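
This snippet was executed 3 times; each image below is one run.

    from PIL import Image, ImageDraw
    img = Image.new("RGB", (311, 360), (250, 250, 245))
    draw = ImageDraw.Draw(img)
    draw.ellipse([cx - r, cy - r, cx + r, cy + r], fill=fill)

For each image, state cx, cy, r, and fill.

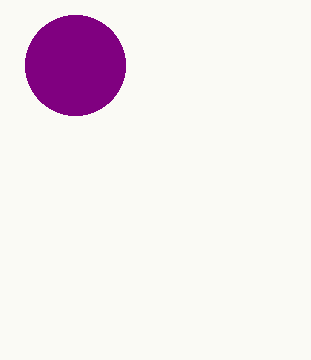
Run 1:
cx = 75; cy = 65; r = 50; fill = 'purple'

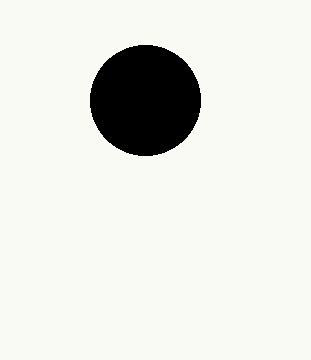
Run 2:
cx = 145, cy = 100, r = 55, fill = 'black'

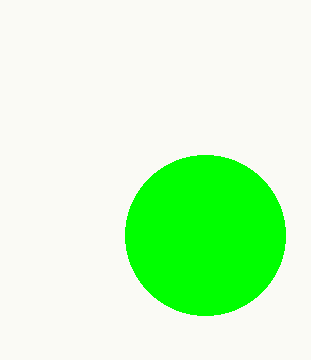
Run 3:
cx = 205, cy = 235, r = 80, fill = 'lime'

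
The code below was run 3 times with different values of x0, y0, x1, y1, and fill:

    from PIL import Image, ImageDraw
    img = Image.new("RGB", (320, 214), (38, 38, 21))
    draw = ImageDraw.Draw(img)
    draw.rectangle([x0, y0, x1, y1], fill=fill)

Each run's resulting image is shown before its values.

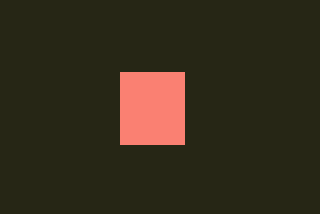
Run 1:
x0 = 120, y0 = 72, x1 = 184, y1 = 144, fill = 'salmon'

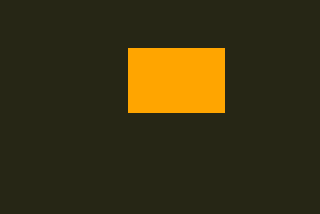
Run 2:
x0 = 128; y0 = 48; x1 = 224; y1 = 112; fill = 'orange'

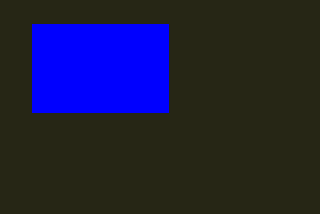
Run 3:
x0 = 32; y0 = 24; x1 = 168; y1 = 112; fill = 'blue'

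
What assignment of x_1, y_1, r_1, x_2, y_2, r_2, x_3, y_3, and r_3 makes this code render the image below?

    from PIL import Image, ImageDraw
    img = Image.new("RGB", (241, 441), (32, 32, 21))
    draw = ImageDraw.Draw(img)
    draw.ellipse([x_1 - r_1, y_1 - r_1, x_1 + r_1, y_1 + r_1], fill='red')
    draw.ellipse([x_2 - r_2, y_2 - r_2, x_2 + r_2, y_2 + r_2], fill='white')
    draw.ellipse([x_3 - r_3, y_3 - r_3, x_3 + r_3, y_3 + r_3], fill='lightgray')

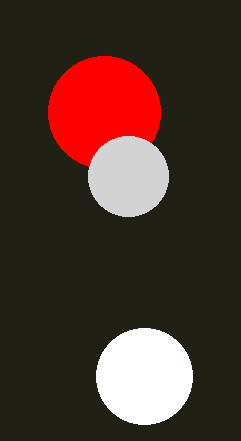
x_1 = 104
y_1 = 112
r_1 = 56
x_2 = 144
y_2 = 376
r_2 = 48
x_3 = 128
y_3 = 176
r_3 = 40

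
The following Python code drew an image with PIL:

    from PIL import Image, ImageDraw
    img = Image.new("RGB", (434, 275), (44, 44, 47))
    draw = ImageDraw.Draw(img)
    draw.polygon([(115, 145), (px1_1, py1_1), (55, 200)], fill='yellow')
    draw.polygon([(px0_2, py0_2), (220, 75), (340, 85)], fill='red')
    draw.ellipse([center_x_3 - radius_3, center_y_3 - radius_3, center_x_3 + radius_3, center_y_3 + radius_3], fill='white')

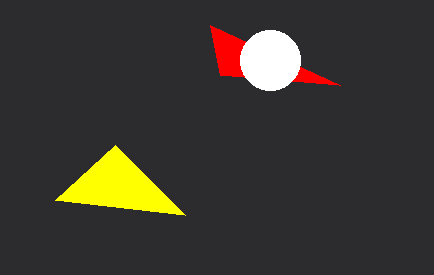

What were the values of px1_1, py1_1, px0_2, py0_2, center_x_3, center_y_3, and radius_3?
px1_1 = 185, py1_1 = 215, px0_2 = 210, py0_2 = 25, center_x_3 = 270, center_y_3 = 60, radius_3 = 30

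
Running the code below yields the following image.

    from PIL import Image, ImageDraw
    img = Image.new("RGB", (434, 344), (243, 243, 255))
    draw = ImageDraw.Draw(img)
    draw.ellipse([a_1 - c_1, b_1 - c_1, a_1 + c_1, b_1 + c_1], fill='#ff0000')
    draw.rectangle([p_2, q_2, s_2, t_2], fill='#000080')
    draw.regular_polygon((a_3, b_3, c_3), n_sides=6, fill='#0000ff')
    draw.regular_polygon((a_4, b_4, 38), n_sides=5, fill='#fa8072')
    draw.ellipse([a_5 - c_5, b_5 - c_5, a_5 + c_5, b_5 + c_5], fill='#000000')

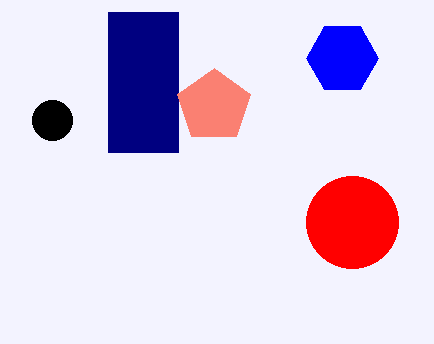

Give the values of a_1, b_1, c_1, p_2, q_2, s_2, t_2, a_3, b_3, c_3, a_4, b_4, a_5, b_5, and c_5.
a_1 = 352; b_1 = 222; c_1 = 46; p_2 = 108; q_2 = 12; s_2 = 178; t_2 = 152; a_3 = 342; b_3 = 58; c_3 = 36; a_4 = 214; b_4 = 106; a_5 = 52; b_5 = 120; c_5 = 20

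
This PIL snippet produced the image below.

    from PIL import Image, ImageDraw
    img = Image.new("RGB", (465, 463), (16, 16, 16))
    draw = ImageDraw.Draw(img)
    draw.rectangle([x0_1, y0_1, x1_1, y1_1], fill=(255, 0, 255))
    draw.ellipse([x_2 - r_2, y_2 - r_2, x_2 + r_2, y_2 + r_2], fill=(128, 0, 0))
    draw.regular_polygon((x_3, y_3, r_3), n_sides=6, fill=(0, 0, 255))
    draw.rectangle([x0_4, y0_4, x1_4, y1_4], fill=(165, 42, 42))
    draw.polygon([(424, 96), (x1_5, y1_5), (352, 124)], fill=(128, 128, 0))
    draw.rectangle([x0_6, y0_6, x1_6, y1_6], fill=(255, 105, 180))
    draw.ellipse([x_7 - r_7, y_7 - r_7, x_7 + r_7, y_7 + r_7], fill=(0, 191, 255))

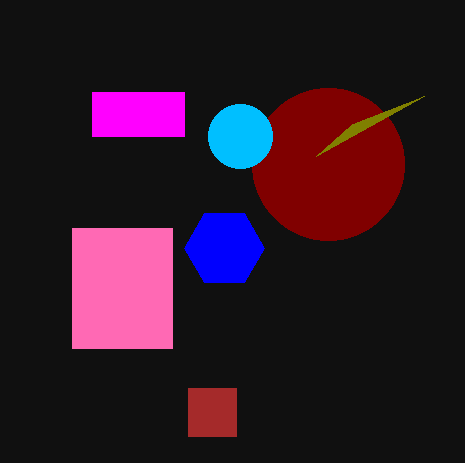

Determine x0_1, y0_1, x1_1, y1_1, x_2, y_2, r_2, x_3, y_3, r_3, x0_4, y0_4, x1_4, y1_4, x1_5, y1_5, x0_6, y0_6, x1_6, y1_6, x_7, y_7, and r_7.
x0_1 = 92
y0_1 = 92
x1_1 = 184
y1_1 = 136
x_2 = 328
y_2 = 164
r_2 = 76
x_3 = 224
y_3 = 248
r_3 = 40
x0_4 = 188
y0_4 = 388
x1_4 = 236
y1_4 = 436
x1_5 = 316
y1_5 = 156
x0_6 = 72
y0_6 = 228
x1_6 = 172
y1_6 = 348
x_7 = 240
y_7 = 136
r_7 = 32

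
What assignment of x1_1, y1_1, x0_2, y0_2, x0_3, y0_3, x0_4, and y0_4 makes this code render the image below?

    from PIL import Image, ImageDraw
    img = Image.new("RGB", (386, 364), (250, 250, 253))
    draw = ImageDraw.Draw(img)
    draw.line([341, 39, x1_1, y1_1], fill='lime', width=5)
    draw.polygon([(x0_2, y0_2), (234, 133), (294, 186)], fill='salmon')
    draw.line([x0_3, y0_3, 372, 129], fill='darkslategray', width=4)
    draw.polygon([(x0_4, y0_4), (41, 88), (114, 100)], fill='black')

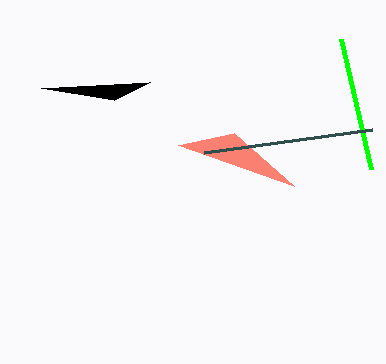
x1_1 = 371
y1_1 = 169
x0_2 = 178
y0_2 = 145
x0_3 = 204
y0_3 = 152
x0_4 = 150
y0_4 = 82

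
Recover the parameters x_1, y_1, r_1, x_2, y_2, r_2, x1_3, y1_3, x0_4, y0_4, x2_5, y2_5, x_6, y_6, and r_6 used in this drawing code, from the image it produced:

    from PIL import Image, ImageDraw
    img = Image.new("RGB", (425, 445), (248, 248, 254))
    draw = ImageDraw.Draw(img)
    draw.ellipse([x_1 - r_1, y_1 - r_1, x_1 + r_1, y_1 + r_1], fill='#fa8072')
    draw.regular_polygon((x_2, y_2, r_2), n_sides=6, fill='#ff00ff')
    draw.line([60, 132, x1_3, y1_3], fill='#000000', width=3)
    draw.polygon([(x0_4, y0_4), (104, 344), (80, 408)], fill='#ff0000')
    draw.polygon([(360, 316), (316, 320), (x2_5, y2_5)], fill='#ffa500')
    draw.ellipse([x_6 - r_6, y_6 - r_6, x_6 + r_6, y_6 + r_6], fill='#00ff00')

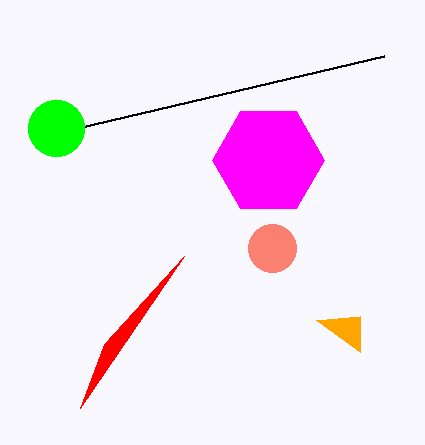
x_1 = 272; y_1 = 248; r_1 = 24; x_2 = 268; y_2 = 160; r_2 = 56; x1_3 = 384; y1_3 = 56; x0_4 = 184; y0_4 = 256; x2_5 = 360; y2_5 = 352; x_6 = 56; y_6 = 128; r_6 = 28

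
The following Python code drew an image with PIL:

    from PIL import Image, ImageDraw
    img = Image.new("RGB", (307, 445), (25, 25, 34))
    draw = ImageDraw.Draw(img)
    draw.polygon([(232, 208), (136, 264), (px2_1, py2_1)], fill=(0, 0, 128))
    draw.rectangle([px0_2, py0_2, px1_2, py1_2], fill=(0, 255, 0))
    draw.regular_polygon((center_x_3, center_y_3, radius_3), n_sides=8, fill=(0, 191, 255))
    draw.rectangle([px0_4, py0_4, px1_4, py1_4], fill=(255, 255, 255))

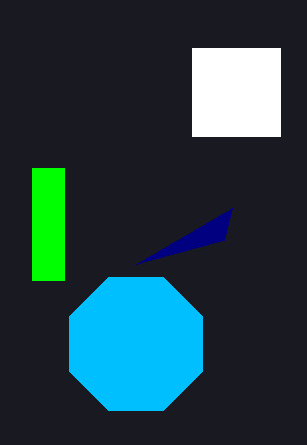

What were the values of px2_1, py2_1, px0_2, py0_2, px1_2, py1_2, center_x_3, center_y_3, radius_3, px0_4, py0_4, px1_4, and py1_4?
px2_1 = 224, py2_1 = 240, px0_2 = 32, py0_2 = 168, px1_2 = 64, py1_2 = 280, center_x_3 = 136, center_y_3 = 344, radius_3 = 72, px0_4 = 192, py0_4 = 48, px1_4 = 280, py1_4 = 136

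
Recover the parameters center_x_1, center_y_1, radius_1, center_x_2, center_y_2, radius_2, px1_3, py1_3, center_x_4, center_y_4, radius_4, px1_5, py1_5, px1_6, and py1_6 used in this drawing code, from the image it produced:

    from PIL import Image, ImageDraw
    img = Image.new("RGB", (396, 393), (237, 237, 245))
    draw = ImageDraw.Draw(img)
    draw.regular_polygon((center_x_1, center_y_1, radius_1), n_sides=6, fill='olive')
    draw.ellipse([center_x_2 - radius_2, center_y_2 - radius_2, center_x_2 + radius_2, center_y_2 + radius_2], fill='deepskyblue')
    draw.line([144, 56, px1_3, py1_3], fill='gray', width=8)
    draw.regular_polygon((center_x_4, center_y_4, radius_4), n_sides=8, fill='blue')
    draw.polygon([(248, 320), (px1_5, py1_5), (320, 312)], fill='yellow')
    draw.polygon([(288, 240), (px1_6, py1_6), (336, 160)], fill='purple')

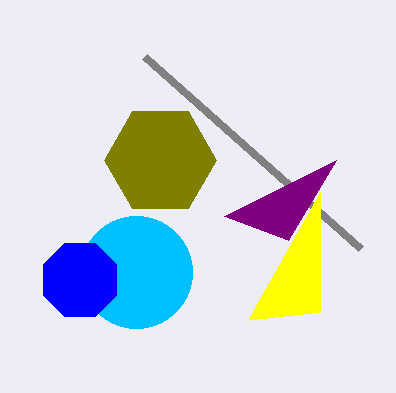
center_x_1 = 160
center_y_1 = 160
radius_1 = 56
center_x_2 = 136
center_y_2 = 272
radius_2 = 56
px1_3 = 360
py1_3 = 248
center_x_4 = 80
center_y_4 = 280
radius_4 = 40
px1_5 = 320
py1_5 = 192
px1_6 = 224
py1_6 = 216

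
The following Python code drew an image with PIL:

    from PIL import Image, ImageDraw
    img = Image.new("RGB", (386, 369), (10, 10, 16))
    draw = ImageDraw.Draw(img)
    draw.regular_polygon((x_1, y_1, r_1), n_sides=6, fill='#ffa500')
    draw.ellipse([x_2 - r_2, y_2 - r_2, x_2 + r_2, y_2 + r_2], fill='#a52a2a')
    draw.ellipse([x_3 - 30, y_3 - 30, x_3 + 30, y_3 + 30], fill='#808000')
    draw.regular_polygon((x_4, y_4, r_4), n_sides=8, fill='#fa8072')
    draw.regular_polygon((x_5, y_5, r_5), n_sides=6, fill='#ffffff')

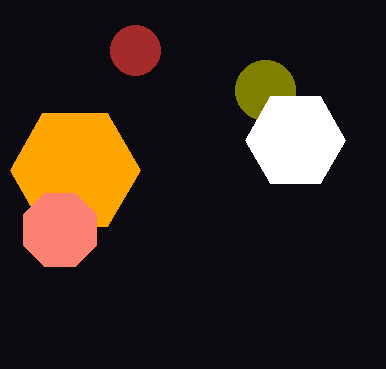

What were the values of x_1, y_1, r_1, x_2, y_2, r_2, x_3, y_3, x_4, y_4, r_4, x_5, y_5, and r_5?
x_1 = 75
y_1 = 170
r_1 = 65
x_2 = 135
y_2 = 50
r_2 = 25
x_3 = 265
y_3 = 90
x_4 = 60
y_4 = 230
r_4 = 40
x_5 = 295
y_5 = 140
r_5 = 50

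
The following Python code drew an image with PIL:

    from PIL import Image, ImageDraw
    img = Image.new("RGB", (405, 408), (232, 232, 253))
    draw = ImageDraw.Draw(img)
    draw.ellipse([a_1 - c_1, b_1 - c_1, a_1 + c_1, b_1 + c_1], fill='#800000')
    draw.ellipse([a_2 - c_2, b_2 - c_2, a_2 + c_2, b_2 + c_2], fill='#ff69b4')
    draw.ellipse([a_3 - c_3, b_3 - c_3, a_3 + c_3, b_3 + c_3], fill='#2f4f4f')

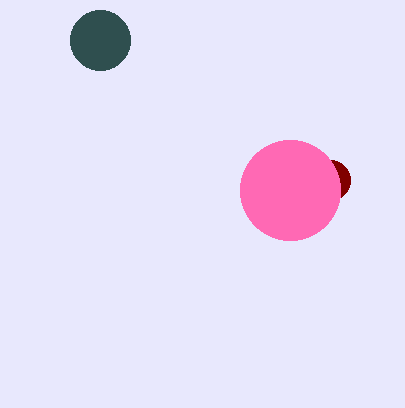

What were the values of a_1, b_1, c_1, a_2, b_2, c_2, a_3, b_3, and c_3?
a_1 = 330; b_1 = 180; c_1 = 20; a_2 = 290; b_2 = 190; c_2 = 50; a_3 = 100; b_3 = 40; c_3 = 30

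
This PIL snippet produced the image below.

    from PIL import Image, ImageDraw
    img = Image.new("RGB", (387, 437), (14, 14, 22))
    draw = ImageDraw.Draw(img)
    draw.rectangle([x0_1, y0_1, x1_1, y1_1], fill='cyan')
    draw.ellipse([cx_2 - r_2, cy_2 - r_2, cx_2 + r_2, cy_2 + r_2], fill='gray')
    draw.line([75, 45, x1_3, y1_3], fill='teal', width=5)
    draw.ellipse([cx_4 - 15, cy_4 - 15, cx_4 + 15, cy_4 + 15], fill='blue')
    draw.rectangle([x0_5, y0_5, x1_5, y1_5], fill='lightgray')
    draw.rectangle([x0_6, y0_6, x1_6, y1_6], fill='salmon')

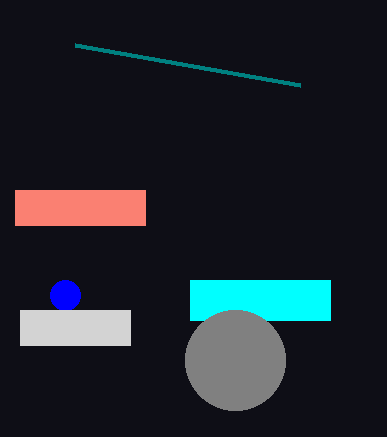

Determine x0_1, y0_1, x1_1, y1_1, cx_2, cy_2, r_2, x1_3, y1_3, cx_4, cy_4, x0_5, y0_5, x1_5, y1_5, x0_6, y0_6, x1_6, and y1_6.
x0_1 = 190
y0_1 = 280
x1_1 = 330
y1_1 = 320
cx_2 = 235
cy_2 = 360
r_2 = 50
x1_3 = 300
y1_3 = 85
cx_4 = 65
cy_4 = 295
x0_5 = 20
y0_5 = 310
x1_5 = 130
y1_5 = 345
x0_6 = 15
y0_6 = 190
x1_6 = 145
y1_6 = 225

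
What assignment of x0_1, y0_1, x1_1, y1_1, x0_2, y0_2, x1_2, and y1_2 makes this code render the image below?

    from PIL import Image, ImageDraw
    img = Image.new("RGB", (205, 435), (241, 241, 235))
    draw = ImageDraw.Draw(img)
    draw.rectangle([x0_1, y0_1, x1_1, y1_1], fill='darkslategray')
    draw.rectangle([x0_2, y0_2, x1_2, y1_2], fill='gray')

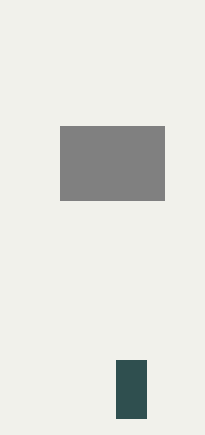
x0_1 = 116; y0_1 = 360; x1_1 = 146; y1_1 = 418; x0_2 = 60; y0_2 = 126; x1_2 = 164; y1_2 = 200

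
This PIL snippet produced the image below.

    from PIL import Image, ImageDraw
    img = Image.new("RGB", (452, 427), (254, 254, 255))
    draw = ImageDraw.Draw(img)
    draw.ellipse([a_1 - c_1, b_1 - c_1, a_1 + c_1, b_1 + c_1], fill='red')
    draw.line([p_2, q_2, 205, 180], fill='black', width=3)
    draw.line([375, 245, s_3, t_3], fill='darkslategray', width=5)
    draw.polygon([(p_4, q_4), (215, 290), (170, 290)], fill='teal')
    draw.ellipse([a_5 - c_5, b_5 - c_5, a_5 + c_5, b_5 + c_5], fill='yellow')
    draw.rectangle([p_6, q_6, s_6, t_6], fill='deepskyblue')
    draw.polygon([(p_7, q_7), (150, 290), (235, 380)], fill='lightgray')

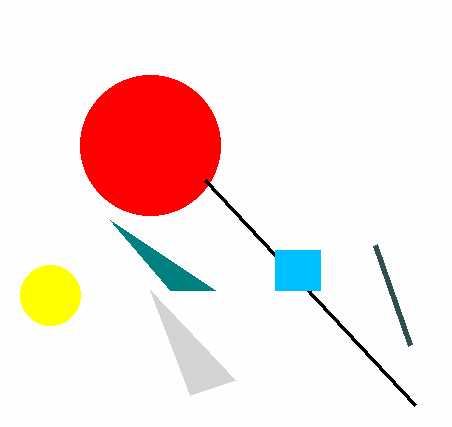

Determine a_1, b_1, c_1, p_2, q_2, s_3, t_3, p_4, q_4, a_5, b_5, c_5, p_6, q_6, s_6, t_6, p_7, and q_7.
a_1 = 150; b_1 = 145; c_1 = 70; p_2 = 415; q_2 = 405; s_3 = 410; t_3 = 345; p_4 = 110; q_4 = 220; a_5 = 50; b_5 = 295; c_5 = 30; p_6 = 275; q_6 = 250; s_6 = 320; t_6 = 290; p_7 = 190; q_7 = 395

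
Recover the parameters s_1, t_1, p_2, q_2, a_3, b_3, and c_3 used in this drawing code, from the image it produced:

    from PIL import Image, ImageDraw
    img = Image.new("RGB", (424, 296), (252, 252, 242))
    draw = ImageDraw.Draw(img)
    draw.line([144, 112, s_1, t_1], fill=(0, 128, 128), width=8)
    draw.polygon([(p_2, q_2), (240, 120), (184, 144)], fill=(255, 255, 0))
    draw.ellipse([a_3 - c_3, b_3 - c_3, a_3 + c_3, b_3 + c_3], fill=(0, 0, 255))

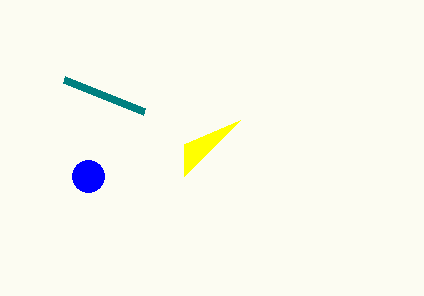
s_1 = 64; t_1 = 80; p_2 = 184; q_2 = 176; a_3 = 88; b_3 = 176; c_3 = 16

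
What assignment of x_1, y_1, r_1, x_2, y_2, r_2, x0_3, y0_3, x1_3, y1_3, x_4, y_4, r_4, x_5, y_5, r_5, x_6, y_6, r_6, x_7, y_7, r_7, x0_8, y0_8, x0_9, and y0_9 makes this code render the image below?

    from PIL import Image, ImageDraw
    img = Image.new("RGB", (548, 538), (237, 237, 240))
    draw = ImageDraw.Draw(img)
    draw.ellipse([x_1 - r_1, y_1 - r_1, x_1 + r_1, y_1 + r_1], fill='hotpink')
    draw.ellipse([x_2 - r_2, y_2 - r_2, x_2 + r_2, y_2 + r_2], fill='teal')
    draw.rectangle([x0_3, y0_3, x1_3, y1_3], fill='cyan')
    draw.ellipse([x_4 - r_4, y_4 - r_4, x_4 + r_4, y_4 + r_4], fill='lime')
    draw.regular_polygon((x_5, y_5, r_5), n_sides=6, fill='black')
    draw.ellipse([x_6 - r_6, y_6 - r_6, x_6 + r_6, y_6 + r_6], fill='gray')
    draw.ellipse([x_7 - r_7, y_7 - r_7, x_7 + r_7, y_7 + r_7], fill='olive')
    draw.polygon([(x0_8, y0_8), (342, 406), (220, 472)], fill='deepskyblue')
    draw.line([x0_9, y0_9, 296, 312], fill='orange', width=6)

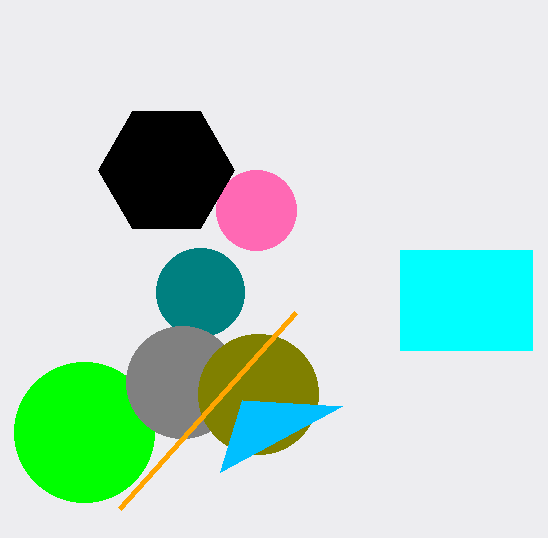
x_1 = 256
y_1 = 210
r_1 = 40
x_2 = 200
y_2 = 292
r_2 = 44
x0_3 = 400
y0_3 = 250
x1_3 = 532
y1_3 = 350
x_4 = 84
y_4 = 432
r_4 = 70
x_5 = 166
y_5 = 170
r_5 = 68
x_6 = 182
y_6 = 382
r_6 = 56
x_7 = 258
y_7 = 394
r_7 = 60
x0_8 = 242
y0_8 = 400
x0_9 = 120
y0_9 = 508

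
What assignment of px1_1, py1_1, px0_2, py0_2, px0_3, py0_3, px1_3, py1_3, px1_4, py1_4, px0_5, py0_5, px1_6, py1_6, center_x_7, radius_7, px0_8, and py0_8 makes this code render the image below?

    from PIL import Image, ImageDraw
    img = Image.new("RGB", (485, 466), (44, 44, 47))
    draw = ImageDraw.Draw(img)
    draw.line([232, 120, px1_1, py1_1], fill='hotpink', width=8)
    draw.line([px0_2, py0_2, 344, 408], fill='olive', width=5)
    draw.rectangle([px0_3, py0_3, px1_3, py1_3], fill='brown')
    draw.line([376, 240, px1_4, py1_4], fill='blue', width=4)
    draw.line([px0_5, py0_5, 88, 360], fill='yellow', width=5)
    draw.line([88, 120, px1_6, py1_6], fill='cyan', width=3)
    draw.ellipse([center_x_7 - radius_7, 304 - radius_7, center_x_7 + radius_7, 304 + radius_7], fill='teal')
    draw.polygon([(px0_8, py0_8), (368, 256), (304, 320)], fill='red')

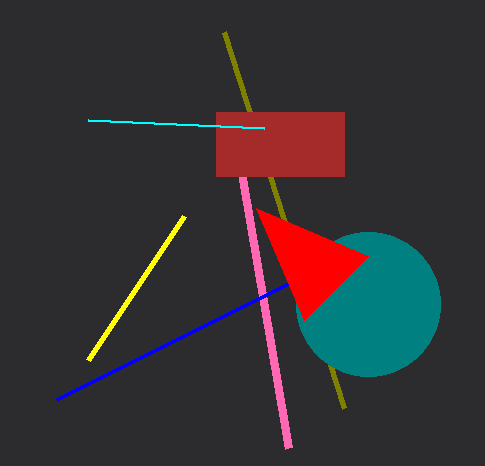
px1_1 = 288, py1_1 = 448, px0_2 = 224, py0_2 = 32, px0_3 = 216, py0_3 = 112, px1_3 = 344, py1_3 = 176, px1_4 = 56, py1_4 = 400, px0_5 = 184, py0_5 = 216, px1_6 = 264, py1_6 = 128, center_x_7 = 368, radius_7 = 72, px0_8 = 256, py0_8 = 208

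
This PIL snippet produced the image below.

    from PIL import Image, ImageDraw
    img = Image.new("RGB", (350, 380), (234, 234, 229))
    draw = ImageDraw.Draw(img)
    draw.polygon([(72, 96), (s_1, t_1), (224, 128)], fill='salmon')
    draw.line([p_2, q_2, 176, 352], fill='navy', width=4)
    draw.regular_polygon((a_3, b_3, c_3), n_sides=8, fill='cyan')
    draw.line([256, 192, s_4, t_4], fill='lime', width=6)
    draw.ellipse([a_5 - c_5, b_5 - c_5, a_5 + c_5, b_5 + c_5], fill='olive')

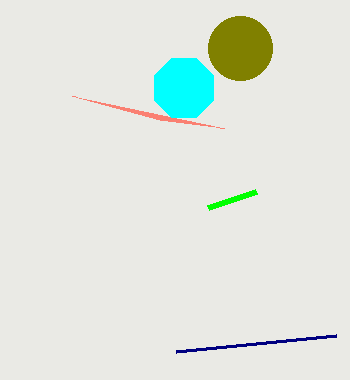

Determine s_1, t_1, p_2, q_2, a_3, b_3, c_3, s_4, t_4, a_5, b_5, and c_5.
s_1 = 160; t_1 = 120; p_2 = 336; q_2 = 336; a_3 = 184; b_3 = 88; c_3 = 32; s_4 = 208; t_4 = 208; a_5 = 240; b_5 = 48; c_5 = 32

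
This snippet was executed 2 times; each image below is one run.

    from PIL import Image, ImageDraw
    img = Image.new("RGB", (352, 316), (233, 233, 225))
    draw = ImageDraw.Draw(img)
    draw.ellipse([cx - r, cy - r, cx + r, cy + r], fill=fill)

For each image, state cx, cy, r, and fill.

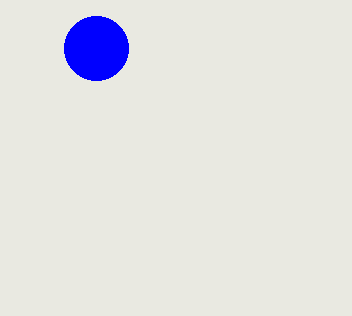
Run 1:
cx = 96
cy = 48
r = 32
fill = 'blue'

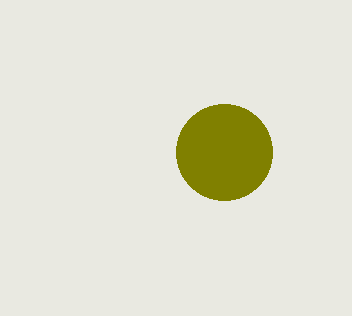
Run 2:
cx = 224, cy = 152, r = 48, fill = 'olive'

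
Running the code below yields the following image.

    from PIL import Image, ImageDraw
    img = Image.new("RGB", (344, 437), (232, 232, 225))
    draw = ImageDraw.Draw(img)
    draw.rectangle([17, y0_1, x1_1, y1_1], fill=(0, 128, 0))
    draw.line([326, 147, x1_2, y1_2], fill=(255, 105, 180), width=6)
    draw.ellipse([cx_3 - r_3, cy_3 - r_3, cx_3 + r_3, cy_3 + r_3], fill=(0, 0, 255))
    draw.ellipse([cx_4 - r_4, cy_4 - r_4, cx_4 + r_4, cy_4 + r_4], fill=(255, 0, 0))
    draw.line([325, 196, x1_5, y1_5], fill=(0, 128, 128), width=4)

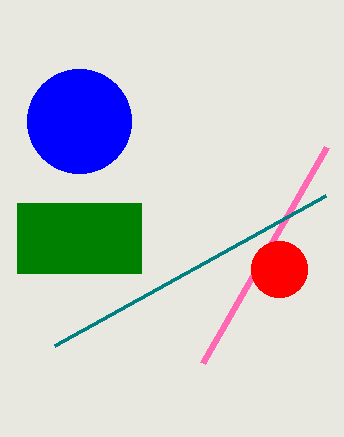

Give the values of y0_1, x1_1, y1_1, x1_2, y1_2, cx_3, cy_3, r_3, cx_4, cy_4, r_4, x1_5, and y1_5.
y0_1 = 203, x1_1 = 141, y1_1 = 273, x1_2 = 202, y1_2 = 363, cx_3 = 79, cy_3 = 121, r_3 = 52, cx_4 = 279, cy_4 = 269, r_4 = 28, x1_5 = 54, y1_5 = 346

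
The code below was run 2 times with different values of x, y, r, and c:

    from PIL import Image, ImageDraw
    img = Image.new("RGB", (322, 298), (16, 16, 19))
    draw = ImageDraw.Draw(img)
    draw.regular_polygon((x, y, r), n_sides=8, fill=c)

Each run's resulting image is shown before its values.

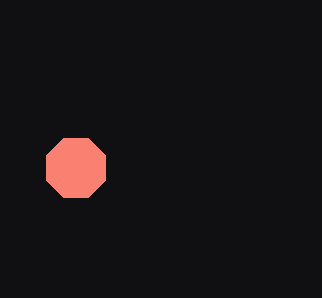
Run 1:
x = 76
y = 168
r = 32
c = 'salmon'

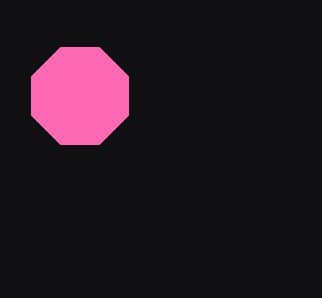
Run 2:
x = 80; y = 96; r = 52; c = 'hotpink'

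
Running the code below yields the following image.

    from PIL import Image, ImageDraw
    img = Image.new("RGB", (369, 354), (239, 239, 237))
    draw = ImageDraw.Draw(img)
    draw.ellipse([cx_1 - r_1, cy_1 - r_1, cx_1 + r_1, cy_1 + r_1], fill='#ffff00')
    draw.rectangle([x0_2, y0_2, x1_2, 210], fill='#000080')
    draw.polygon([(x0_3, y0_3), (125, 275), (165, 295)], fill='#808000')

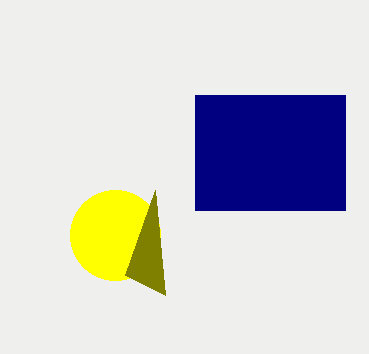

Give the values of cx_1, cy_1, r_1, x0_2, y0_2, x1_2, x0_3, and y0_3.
cx_1 = 115, cy_1 = 235, r_1 = 45, x0_2 = 195, y0_2 = 95, x1_2 = 345, x0_3 = 155, y0_3 = 190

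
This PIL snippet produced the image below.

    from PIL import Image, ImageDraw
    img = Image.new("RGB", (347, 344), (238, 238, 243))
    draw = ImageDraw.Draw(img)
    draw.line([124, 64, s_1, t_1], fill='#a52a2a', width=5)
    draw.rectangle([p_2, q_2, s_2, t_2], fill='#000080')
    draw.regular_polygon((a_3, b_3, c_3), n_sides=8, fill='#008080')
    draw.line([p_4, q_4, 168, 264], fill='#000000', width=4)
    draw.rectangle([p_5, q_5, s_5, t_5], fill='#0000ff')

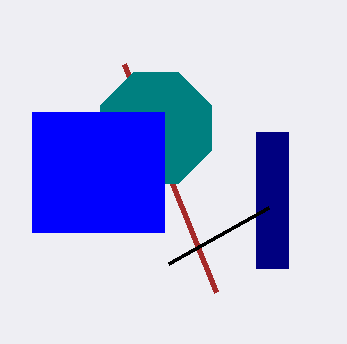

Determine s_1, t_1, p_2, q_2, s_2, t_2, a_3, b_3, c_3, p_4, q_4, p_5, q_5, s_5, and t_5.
s_1 = 216
t_1 = 292
p_2 = 256
q_2 = 132
s_2 = 288
t_2 = 268
a_3 = 156
b_3 = 128
c_3 = 60
p_4 = 268
q_4 = 208
p_5 = 32
q_5 = 112
s_5 = 164
t_5 = 232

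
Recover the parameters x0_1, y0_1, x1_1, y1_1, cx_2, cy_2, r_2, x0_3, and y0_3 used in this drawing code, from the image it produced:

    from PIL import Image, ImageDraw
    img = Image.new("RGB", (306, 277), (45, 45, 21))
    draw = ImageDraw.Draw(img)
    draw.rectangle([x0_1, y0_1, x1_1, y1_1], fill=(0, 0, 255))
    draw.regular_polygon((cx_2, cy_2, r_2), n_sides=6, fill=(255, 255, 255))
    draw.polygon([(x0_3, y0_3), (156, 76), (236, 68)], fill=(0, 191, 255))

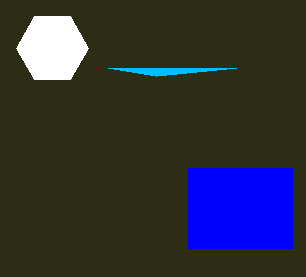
x0_1 = 188; y0_1 = 168; x1_1 = 292; y1_1 = 248; cx_2 = 52; cy_2 = 48; r_2 = 36; x0_3 = 108; y0_3 = 68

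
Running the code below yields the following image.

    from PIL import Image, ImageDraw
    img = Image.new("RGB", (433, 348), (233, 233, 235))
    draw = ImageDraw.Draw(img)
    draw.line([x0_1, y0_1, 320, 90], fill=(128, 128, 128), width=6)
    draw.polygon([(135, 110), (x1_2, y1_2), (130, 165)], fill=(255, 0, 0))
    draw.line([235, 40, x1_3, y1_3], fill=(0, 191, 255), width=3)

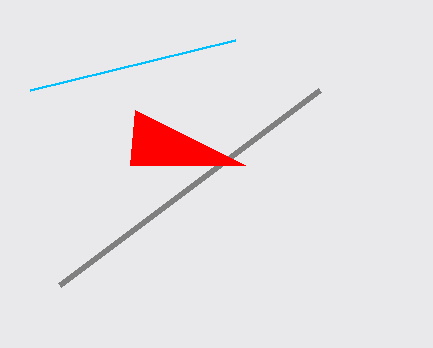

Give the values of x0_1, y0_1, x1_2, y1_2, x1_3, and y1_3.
x0_1 = 60, y0_1 = 285, x1_2 = 245, y1_2 = 165, x1_3 = 30, y1_3 = 90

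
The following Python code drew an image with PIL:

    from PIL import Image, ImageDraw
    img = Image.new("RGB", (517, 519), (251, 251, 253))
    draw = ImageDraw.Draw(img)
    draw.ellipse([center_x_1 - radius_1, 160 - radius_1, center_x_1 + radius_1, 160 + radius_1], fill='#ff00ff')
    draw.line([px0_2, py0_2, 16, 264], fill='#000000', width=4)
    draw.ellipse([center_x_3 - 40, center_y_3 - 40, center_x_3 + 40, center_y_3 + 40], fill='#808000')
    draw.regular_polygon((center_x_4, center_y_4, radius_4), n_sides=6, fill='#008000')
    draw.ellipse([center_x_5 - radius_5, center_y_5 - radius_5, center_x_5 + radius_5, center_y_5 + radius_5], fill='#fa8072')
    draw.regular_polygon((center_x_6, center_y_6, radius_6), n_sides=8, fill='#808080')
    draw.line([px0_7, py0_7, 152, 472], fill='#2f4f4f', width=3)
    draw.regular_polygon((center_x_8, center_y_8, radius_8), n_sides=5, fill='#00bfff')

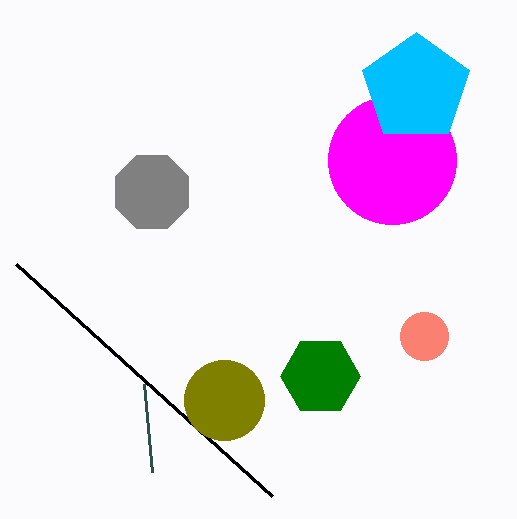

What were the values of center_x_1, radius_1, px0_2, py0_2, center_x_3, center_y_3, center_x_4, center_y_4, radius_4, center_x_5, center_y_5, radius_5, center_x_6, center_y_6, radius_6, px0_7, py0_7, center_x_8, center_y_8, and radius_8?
center_x_1 = 392, radius_1 = 64, px0_2 = 272, py0_2 = 496, center_x_3 = 224, center_y_3 = 400, center_x_4 = 320, center_y_4 = 376, radius_4 = 40, center_x_5 = 424, center_y_5 = 336, radius_5 = 24, center_x_6 = 152, center_y_6 = 192, radius_6 = 40, px0_7 = 144, py0_7 = 384, center_x_8 = 416, center_y_8 = 88, radius_8 = 56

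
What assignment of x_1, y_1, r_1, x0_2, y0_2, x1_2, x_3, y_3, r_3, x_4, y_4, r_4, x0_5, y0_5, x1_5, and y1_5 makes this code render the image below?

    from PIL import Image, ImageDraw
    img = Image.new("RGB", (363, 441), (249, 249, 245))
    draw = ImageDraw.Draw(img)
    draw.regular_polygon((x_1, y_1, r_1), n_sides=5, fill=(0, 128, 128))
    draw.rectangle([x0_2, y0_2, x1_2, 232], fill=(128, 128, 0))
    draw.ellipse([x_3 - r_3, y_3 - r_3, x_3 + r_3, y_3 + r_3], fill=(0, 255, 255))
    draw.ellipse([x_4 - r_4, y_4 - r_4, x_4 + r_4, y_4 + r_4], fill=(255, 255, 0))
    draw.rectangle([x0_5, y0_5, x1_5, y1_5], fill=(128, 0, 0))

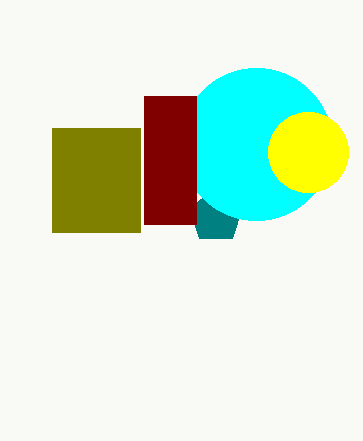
x_1 = 216, y_1 = 216, r_1 = 28, x0_2 = 52, y0_2 = 128, x1_2 = 140, x_3 = 256, y_3 = 144, r_3 = 76, x_4 = 308, y_4 = 152, r_4 = 40, x0_5 = 144, y0_5 = 96, x1_5 = 196, y1_5 = 224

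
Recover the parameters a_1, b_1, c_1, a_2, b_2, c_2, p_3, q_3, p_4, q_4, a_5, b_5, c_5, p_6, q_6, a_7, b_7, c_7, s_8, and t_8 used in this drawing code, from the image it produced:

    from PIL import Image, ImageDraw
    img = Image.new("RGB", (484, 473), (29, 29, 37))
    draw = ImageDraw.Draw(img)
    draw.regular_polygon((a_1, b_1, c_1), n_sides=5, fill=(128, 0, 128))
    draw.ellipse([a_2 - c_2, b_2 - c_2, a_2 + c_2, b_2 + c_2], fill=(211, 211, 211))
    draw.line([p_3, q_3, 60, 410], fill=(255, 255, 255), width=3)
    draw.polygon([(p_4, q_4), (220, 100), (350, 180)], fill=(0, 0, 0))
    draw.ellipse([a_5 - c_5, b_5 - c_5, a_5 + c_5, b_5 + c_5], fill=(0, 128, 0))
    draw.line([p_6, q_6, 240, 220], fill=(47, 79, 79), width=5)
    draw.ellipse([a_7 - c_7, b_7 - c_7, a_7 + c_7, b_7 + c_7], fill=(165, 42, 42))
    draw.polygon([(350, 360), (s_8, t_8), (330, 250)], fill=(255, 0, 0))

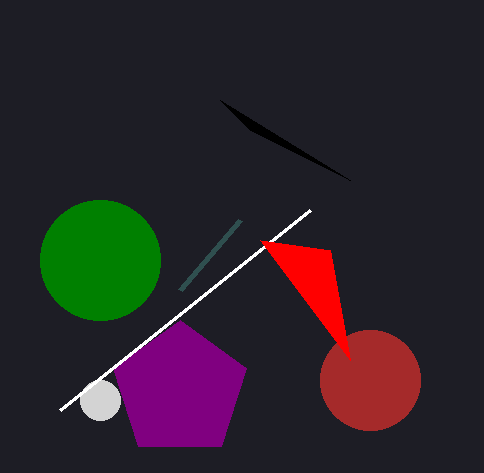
a_1 = 180, b_1 = 390, c_1 = 70, a_2 = 100, b_2 = 400, c_2 = 20, p_3 = 310, q_3 = 210, p_4 = 250, q_4 = 130, a_5 = 100, b_5 = 260, c_5 = 60, p_6 = 180, q_6 = 290, a_7 = 370, b_7 = 380, c_7 = 50, s_8 = 260, t_8 = 240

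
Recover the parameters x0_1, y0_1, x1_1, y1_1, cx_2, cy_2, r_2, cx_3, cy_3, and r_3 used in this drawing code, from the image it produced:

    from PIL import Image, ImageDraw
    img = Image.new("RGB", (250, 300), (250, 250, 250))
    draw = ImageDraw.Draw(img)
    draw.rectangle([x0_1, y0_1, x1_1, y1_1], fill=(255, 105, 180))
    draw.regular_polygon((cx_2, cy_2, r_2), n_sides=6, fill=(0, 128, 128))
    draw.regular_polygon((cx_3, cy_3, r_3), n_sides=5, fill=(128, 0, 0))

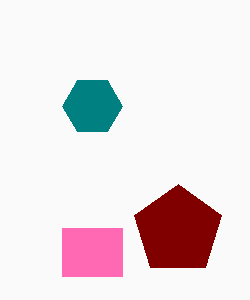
x0_1 = 62; y0_1 = 228; x1_1 = 122; y1_1 = 276; cx_2 = 92; cy_2 = 106; r_2 = 30; cx_3 = 178; cy_3 = 230; r_3 = 46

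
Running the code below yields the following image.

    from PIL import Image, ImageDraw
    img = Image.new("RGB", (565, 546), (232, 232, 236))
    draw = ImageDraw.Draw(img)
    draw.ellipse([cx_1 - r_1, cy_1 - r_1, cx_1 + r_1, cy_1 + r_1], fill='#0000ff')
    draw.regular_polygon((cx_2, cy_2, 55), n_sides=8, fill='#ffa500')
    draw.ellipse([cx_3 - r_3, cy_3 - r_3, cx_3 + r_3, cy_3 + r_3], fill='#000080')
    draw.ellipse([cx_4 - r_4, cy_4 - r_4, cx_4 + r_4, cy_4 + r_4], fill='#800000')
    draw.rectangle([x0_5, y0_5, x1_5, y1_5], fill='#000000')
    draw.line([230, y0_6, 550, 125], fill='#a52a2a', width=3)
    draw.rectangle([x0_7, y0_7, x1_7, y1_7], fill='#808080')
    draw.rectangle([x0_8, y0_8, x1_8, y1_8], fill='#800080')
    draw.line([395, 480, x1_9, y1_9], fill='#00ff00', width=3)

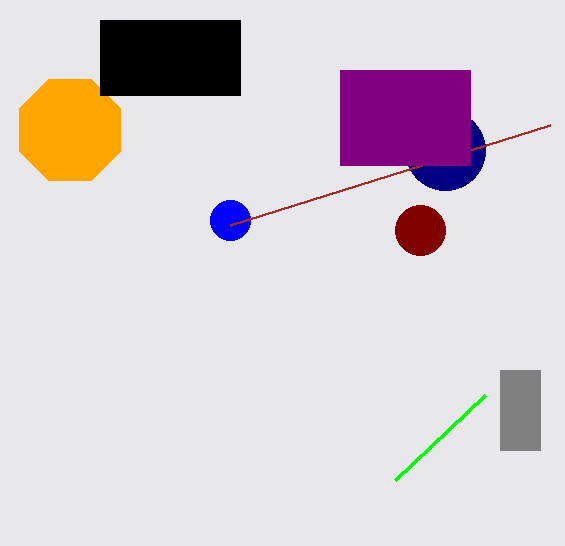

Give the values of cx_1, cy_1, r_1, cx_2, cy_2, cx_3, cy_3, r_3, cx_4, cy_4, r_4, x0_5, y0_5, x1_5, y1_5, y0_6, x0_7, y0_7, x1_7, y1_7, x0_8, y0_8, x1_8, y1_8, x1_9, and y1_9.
cx_1 = 230, cy_1 = 220, r_1 = 20, cx_2 = 70, cy_2 = 130, cx_3 = 445, cy_3 = 150, r_3 = 40, cx_4 = 420, cy_4 = 230, r_4 = 25, x0_5 = 100, y0_5 = 20, x1_5 = 240, y1_5 = 95, y0_6 = 225, x0_7 = 500, y0_7 = 370, x1_7 = 540, y1_7 = 450, x0_8 = 340, y0_8 = 70, x1_8 = 470, y1_8 = 165, x1_9 = 485, y1_9 = 395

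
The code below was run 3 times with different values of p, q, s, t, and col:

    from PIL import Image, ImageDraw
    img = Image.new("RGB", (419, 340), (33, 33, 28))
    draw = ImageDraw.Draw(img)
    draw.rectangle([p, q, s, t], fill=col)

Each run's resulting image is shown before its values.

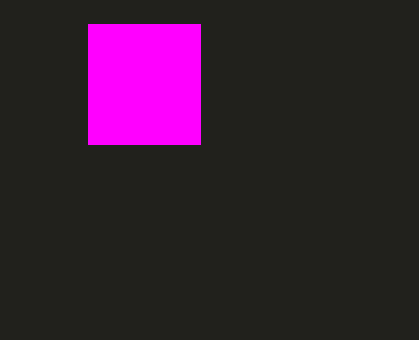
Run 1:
p = 88; q = 24; s = 200; t = 144; col = 'magenta'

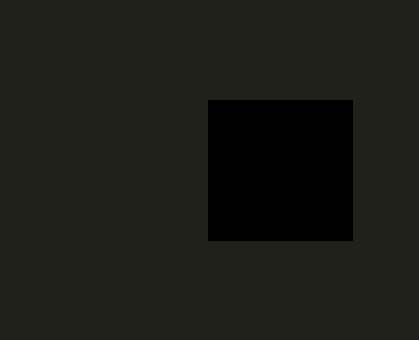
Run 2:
p = 208, q = 100, s = 352, t = 240, col = 'black'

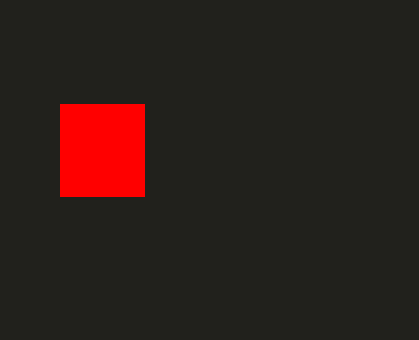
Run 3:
p = 60
q = 104
s = 144
t = 196
col = 'red'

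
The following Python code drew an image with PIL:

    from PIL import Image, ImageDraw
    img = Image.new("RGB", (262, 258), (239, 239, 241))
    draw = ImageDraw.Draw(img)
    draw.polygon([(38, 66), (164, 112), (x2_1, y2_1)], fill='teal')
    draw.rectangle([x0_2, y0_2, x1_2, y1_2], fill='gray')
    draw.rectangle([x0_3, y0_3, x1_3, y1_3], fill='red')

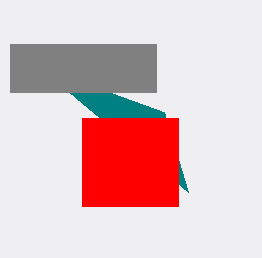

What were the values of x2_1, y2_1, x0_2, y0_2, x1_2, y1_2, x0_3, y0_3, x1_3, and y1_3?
x2_1 = 188, y2_1 = 192, x0_2 = 10, y0_2 = 44, x1_2 = 156, y1_2 = 92, x0_3 = 82, y0_3 = 118, x1_3 = 178, y1_3 = 206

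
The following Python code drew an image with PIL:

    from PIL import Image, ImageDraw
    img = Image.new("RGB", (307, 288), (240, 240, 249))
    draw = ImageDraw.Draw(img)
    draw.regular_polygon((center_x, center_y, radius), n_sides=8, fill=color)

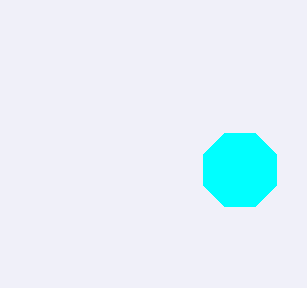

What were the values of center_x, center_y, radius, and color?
center_x = 240; center_y = 170; radius = 40; color = 'cyan'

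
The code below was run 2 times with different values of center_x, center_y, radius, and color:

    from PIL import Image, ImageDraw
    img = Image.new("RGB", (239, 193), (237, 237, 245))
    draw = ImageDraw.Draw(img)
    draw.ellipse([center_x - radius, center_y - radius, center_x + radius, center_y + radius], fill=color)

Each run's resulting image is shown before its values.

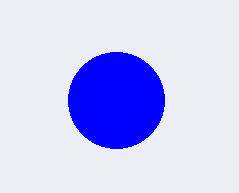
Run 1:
center_x = 116
center_y = 100
radius = 48
color = 'blue'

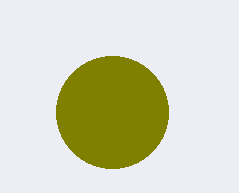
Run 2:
center_x = 112
center_y = 112
radius = 56
color = 'olive'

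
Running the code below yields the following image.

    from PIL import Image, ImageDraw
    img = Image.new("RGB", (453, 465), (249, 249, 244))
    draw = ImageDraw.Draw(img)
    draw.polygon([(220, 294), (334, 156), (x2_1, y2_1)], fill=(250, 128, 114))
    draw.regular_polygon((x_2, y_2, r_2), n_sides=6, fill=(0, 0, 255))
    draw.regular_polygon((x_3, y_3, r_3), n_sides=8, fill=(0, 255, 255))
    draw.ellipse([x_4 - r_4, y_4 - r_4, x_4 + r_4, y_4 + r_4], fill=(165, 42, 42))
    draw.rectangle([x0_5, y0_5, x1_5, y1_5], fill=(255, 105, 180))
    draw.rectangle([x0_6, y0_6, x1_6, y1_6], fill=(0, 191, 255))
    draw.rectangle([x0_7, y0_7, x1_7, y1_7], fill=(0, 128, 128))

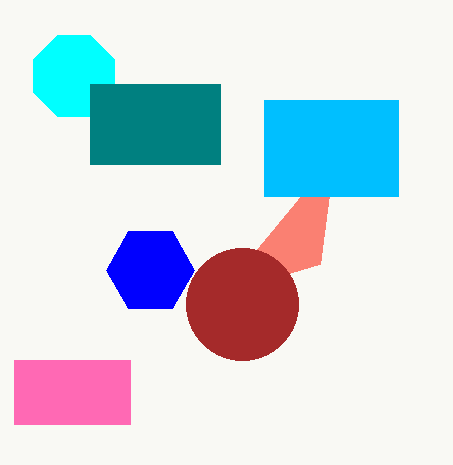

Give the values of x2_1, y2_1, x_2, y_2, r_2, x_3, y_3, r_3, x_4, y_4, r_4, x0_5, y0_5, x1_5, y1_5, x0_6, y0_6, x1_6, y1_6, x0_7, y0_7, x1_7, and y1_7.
x2_1 = 320
y2_1 = 264
x_2 = 150
y_2 = 270
r_2 = 44
x_3 = 74
y_3 = 76
r_3 = 44
x_4 = 242
y_4 = 304
r_4 = 56
x0_5 = 14
y0_5 = 360
x1_5 = 130
y1_5 = 424
x0_6 = 264
y0_6 = 100
x1_6 = 398
y1_6 = 196
x0_7 = 90
y0_7 = 84
x1_7 = 220
y1_7 = 164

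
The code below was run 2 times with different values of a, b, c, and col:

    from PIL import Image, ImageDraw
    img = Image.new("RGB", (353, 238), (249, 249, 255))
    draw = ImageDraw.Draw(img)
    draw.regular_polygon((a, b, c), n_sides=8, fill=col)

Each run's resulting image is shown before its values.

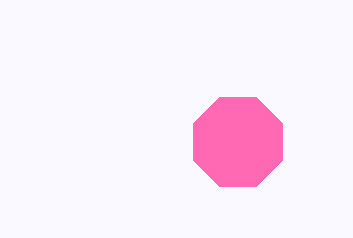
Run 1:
a = 238, b = 142, c = 48, col = 'hotpink'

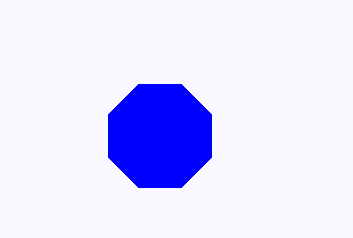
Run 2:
a = 160, b = 136, c = 56, col = 'blue'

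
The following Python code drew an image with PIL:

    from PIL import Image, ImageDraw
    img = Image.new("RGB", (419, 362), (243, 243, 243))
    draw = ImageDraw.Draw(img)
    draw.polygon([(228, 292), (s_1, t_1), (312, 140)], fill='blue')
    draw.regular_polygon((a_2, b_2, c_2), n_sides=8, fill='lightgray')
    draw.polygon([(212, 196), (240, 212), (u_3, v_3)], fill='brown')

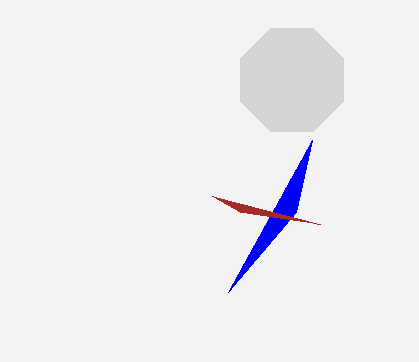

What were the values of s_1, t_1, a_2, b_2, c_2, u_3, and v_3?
s_1 = 296; t_1 = 212; a_2 = 292; b_2 = 80; c_2 = 56; u_3 = 320; v_3 = 224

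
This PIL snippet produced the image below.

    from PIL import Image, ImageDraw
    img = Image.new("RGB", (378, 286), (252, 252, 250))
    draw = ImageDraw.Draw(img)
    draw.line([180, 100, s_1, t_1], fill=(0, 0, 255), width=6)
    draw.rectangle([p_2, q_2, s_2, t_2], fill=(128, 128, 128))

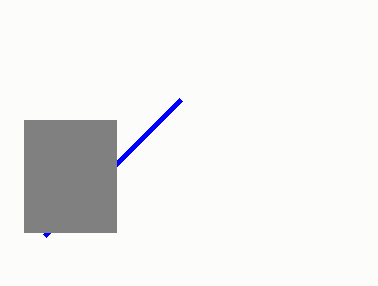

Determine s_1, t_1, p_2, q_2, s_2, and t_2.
s_1 = 44
t_1 = 236
p_2 = 24
q_2 = 120
s_2 = 116
t_2 = 232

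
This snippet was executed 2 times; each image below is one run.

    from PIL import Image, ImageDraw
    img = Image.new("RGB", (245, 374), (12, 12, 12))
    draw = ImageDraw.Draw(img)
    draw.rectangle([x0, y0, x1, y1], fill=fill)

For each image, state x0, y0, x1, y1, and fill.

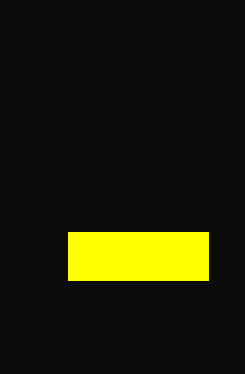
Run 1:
x0 = 68
y0 = 232
x1 = 208
y1 = 280
fill = 'yellow'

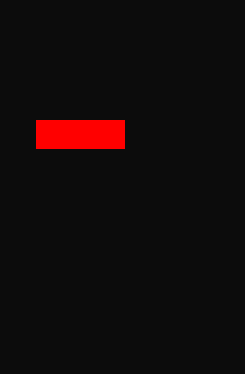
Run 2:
x0 = 36, y0 = 120, x1 = 124, y1 = 148, fill = 'red'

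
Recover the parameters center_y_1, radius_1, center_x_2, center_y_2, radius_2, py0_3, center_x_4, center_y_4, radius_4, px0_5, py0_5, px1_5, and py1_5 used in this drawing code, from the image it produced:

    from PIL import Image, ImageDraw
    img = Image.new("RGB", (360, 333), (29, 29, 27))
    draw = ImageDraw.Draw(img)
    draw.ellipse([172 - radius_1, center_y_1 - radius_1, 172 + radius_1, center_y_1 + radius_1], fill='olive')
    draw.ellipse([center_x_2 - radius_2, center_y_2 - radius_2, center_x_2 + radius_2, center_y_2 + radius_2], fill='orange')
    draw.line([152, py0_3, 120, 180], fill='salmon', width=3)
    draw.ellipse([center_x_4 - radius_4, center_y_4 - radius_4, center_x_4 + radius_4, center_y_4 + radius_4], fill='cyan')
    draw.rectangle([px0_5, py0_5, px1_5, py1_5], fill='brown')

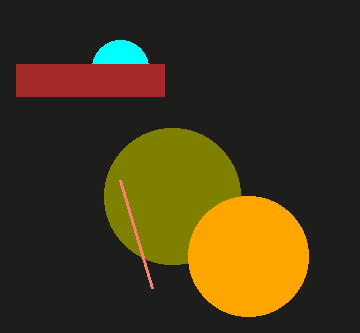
center_y_1 = 196; radius_1 = 68; center_x_2 = 248; center_y_2 = 256; radius_2 = 60; py0_3 = 288; center_x_4 = 120; center_y_4 = 68; radius_4 = 28; px0_5 = 16; py0_5 = 64; px1_5 = 164; py1_5 = 96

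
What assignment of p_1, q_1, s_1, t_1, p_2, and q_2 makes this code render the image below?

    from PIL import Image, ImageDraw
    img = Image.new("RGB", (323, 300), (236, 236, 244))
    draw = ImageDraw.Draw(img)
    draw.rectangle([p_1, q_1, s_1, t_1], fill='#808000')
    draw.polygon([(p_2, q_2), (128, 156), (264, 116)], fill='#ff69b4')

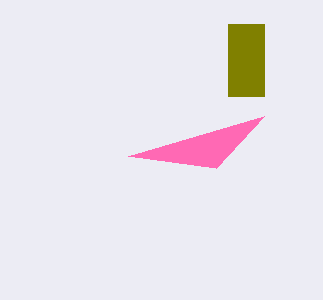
p_1 = 228, q_1 = 24, s_1 = 264, t_1 = 96, p_2 = 216, q_2 = 168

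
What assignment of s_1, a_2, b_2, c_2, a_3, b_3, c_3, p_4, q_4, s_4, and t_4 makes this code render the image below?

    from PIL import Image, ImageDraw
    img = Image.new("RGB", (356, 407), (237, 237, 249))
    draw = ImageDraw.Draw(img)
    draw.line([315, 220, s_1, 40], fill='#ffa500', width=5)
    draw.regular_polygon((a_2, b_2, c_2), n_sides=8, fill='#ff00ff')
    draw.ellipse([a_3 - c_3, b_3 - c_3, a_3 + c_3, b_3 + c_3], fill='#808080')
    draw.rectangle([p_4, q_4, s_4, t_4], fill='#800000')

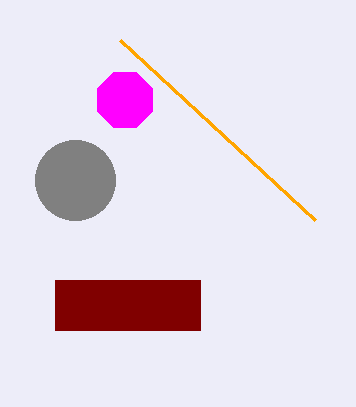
s_1 = 120
a_2 = 125
b_2 = 100
c_2 = 30
a_3 = 75
b_3 = 180
c_3 = 40
p_4 = 55
q_4 = 280
s_4 = 200
t_4 = 330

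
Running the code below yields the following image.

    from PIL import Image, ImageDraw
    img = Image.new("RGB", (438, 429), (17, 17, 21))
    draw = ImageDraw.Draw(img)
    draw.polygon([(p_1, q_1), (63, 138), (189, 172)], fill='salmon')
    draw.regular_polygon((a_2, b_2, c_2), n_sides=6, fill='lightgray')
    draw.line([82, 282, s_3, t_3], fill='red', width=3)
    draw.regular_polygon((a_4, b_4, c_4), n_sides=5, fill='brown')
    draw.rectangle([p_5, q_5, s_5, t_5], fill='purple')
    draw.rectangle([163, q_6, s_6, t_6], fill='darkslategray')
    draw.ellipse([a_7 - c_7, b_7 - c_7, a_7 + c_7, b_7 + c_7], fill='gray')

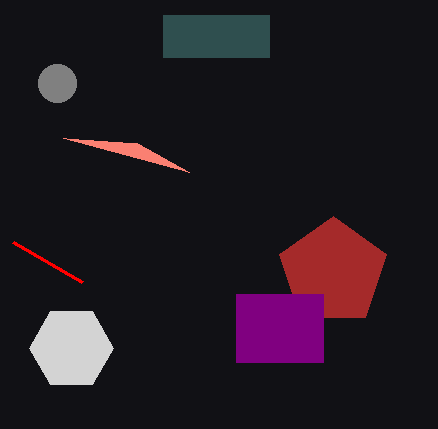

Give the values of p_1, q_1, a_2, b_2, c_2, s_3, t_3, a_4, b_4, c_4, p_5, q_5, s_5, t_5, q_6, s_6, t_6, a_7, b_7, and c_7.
p_1 = 137, q_1 = 143, a_2 = 71, b_2 = 348, c_2 = 42, s_3 = 13, t_3 = 242, a_4 = 333, b_4 = 272, c_4 = 56, p_5 = 236, q_5 = 294, s_5 = 323, t_5 = 362, q_6 = 15, s_6 = 269, t_6 = 57, a_7 = 57, b_7 = 83, c_7 = 19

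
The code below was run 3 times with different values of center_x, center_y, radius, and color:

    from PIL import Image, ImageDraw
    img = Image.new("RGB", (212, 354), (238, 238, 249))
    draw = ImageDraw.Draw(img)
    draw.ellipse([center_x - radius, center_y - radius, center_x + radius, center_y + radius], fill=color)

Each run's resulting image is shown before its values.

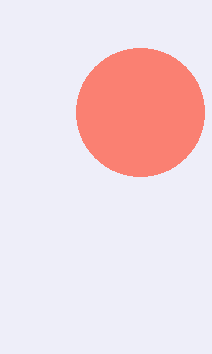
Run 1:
center_x = 140, center_y = 112, radius = 64, color = 'salmon'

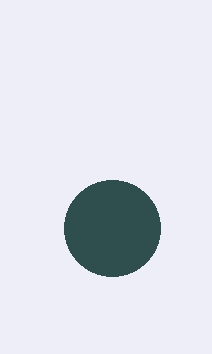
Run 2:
center_x = 112, center_y = 228, radius = 48, color = 'darkslategray'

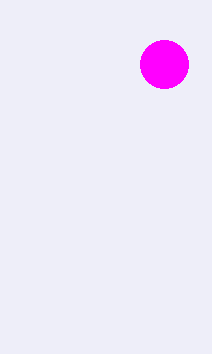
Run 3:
center_x = 164; center_y = 64; radius = 24; color = 'magenta'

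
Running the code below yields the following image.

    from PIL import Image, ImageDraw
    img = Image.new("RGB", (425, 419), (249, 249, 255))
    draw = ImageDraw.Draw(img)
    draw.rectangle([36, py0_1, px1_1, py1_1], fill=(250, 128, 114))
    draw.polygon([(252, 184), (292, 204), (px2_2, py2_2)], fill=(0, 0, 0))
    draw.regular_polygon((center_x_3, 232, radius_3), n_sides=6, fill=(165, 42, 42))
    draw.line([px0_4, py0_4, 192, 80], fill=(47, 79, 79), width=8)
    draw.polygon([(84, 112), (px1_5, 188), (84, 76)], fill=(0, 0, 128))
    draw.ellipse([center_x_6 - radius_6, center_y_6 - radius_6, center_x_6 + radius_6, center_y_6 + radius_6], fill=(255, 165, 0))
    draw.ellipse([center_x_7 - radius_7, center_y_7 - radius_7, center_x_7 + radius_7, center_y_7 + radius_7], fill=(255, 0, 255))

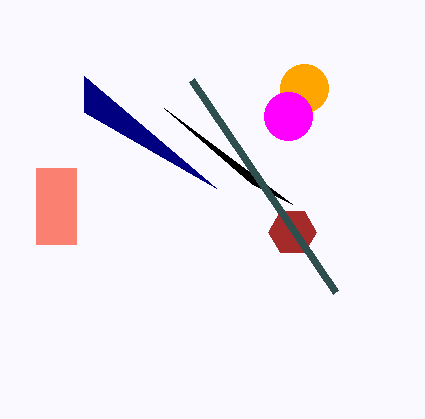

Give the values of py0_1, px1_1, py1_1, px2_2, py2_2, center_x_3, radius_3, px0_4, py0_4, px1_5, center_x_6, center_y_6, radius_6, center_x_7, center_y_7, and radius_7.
py0_1 = 168, px1_1 = 76, py1_1 = 244, px2_2 = 164, py2_2 = 108, center_x_3 = 292, radius_3 = 24, px0_4 = 336, py0_4 = 292, px1_5 = 216, center_x_6 = 304, center_y_6 = 88, radius_6 = 24, center_x_7 = 288, center_y_7 = 116, radius_7 = 24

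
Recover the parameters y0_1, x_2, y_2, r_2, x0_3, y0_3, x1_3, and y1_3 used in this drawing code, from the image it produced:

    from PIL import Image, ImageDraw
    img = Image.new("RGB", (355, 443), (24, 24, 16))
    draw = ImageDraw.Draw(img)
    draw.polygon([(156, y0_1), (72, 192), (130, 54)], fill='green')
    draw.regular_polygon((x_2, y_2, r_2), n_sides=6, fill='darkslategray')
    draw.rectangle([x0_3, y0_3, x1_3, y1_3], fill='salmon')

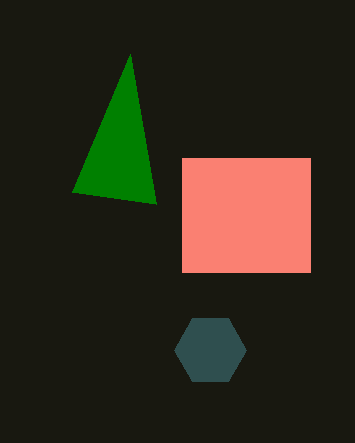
y0_1 = 204
x_2 = 210
y_2 = 350
r_2 = 36
x0_3 = 182
y0_3 = 158
x1_3 = 310
y1_3 = 272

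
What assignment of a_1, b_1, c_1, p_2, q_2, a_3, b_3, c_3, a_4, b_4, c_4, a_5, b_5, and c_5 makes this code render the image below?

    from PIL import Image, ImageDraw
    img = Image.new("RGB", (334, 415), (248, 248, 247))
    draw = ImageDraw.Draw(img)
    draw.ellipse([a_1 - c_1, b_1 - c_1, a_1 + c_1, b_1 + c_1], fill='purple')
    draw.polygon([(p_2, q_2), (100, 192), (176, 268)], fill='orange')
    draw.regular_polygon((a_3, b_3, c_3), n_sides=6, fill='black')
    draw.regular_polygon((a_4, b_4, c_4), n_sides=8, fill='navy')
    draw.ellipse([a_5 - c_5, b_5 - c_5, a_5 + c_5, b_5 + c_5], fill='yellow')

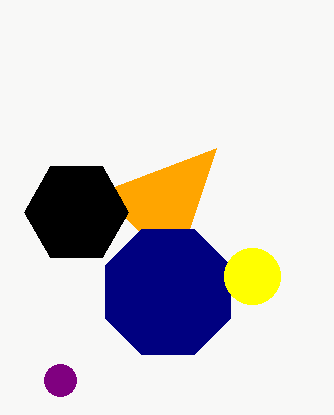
a_1 = 60
b_1 = 380
c_1 = 16
p_2 = 216
q_2 = 148
a_3 = 76
b_3 = 212
c_3 = 52
a_4 = 168
b_4 = 292
c_4 = 68
a_5 = 252
b_5 = 276
c_5 = 28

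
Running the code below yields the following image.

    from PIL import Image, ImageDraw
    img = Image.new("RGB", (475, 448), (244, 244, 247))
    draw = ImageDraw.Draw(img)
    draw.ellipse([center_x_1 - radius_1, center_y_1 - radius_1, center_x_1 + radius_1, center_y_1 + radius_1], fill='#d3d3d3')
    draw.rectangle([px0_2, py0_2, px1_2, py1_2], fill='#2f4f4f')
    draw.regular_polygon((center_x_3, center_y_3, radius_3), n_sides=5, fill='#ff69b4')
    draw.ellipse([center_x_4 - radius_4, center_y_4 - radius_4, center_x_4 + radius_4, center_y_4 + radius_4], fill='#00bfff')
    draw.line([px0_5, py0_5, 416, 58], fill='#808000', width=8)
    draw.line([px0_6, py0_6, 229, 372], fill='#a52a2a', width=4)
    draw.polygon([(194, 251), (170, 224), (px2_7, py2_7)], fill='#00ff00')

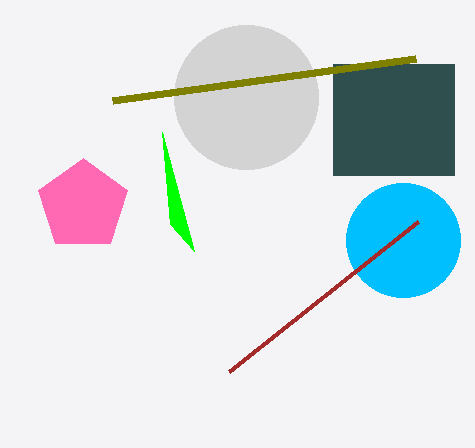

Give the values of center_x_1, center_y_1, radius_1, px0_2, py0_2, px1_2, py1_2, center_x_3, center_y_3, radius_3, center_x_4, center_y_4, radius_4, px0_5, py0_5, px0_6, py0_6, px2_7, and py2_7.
center_x_1 = 246; center_y_1 = 97; radius_1 = 72; px0_2 = 333; py0_2 = 64; px1_2 = 454; py1_2 = 175; center_x_3 = 83; center_y_3 = 205; radius_3 = 47; center_x_4 = 403; center_y_4 = 240; radius_4 = 57; px0_5 = 113; py0_5 = 100; px0_6 = 418; py0_6 = 222; px2_7 = 162; py2_7 = 132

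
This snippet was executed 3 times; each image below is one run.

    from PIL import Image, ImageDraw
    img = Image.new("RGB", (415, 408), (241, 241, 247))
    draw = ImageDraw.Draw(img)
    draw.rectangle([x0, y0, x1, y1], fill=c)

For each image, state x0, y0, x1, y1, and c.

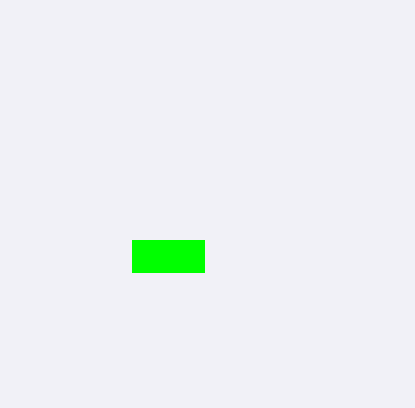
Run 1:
x0 = 132
y0 = 240
x1 = 204
y1 = 272
c = 'lime'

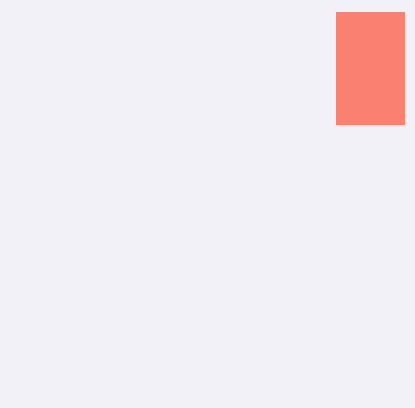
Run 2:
x0 = 336
y0 = 12
x1 = 404
y1 = 124
c = 'salmon'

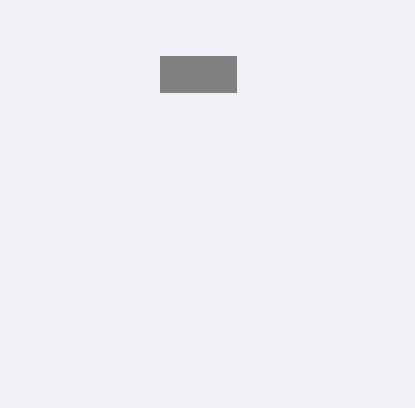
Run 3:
x0 = 160, y0 = 56, x1 = 236, y1 = 92, c = 'gray'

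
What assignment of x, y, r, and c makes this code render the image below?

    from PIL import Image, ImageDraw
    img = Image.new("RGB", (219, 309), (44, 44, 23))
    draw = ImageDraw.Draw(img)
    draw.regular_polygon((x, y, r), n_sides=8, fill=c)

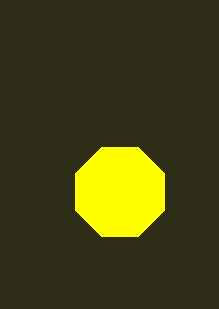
x = 120, y = 192, r = 48, c = 'yellow'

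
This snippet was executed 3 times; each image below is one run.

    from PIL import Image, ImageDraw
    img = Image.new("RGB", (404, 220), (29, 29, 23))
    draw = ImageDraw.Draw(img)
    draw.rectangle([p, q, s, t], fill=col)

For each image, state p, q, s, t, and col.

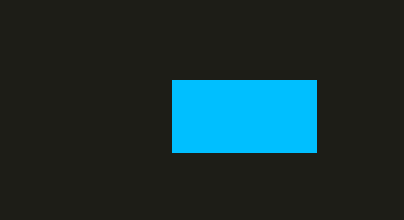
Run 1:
p = 172, q = 80, s = 316, t = 152, col = 'deepskyblue'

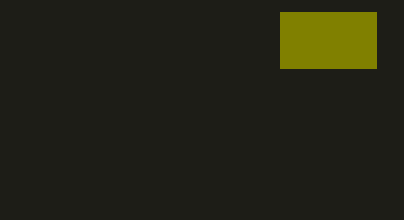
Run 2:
p = 280; q = 12; s = 376; t = 68; col = 'olive'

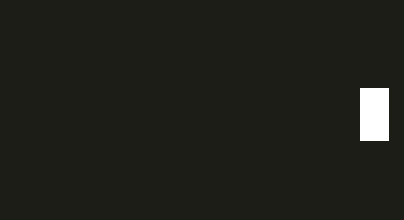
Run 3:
p = 360, q = 88, s = 388, t = 140, col = 'white'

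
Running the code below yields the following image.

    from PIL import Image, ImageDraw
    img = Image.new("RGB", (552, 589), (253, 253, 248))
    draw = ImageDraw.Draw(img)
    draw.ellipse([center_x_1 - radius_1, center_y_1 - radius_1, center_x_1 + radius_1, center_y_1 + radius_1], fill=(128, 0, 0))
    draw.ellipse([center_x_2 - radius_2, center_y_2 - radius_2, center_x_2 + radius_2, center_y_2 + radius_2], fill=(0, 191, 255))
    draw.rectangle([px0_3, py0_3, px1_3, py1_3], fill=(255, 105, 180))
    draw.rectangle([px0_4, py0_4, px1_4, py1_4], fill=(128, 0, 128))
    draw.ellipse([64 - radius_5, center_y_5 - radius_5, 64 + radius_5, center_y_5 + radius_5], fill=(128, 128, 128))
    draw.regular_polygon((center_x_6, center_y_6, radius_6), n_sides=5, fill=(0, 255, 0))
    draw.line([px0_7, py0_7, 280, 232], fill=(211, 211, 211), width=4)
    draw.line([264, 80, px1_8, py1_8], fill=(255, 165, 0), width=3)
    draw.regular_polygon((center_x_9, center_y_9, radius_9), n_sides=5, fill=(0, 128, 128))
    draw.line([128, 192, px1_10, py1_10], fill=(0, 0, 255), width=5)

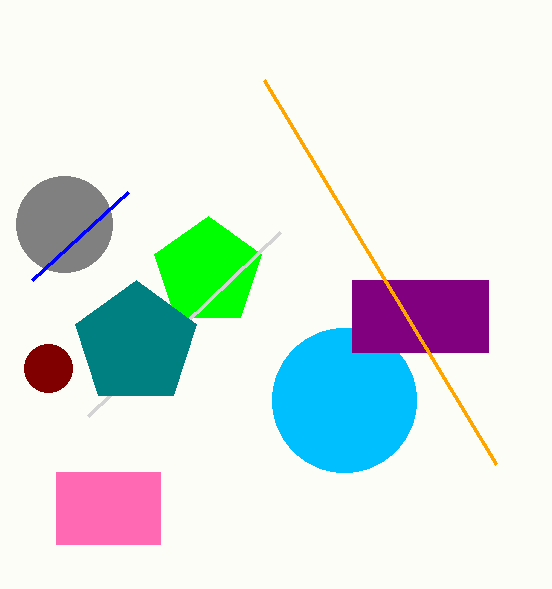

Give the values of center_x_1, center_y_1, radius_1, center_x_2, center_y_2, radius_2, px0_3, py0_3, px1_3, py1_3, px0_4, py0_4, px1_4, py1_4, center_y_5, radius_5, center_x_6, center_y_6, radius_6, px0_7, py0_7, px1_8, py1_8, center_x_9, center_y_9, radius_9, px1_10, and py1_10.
center_x_1 = 48, center_y_1 = 368, radius_1 = 24, center_x_2 = 344, center_y_2 = 400, radius_2 = 72, px0_3 = 56, py0_3 = 472, px1_3 = 160, py1_3 = 544, px0_4 = 352, py0_4 = 280, px1_4 = 488, py1_4 = 352, center_y_5 = 224, radius_5 = 48, center_x_6 = 208, center_y_6 = 272, radius_6 = 56, px0_7 = 88, py0_7 = 416, px1_8 = 496, py1_8 = 464, center_x_9 = 136, center_y_9 = 344, radius_9 = 64, px1_10 = 32, py1_10 = 280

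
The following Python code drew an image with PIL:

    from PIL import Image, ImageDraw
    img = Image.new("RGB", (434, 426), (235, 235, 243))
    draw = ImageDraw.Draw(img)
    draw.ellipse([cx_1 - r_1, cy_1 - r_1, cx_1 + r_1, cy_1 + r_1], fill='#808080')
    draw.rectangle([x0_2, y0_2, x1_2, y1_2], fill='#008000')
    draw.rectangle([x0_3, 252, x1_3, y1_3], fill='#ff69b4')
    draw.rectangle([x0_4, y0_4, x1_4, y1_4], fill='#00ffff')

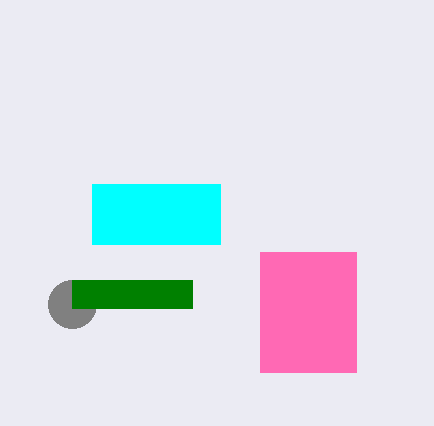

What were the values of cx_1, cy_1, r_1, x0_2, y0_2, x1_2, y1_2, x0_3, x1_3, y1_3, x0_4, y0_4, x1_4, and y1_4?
cx_1 = 72; cy_1 = 304; r_1 = 24; x0_2 = 72; y0_2 = 280; x1_2 = 192; y1_2 = 308; x0_3 = 260; x1_3 = 356; y1_3 = 372; x0_4 = 92; y0_4 = 184; x1_4 = 220; y1_4 = 244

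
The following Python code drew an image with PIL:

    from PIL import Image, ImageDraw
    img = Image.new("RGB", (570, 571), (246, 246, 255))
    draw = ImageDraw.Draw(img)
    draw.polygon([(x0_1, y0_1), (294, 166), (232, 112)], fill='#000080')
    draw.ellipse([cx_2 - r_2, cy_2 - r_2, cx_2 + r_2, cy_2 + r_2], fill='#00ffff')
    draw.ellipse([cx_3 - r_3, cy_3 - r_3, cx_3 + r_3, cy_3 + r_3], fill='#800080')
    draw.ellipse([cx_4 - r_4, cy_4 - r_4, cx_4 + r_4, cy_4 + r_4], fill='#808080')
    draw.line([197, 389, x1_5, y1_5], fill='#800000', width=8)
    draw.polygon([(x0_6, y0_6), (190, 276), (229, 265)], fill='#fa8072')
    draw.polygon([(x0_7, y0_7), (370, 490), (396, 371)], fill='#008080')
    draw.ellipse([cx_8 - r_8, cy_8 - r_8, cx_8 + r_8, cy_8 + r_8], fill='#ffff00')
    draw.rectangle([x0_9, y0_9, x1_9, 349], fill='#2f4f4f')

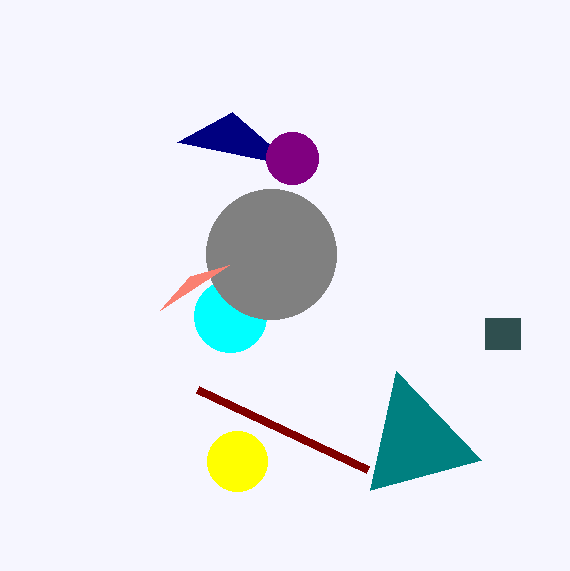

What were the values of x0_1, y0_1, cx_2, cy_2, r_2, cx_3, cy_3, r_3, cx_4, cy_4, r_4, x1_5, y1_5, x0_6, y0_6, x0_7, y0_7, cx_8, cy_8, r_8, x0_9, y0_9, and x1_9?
x0_1 = 177
y0_1 = 142
cx_2 = 230
cy_2 = 316
r_2 = 36
cx_3 = 292
cy_3 = 158
r_3 = 26
cx_4 = 271
cy_4 = 254
r_4 = 65
x1_5 = 367
y1_5 = 469
x0_6 = 160
y0_6 = 310
x0_7 = 481
y0_7 = 460
cx_8 = 237
cy_8 = 461
r_8 = 30
x0_9 = 485
y0_9 = 318
x1_9 = 520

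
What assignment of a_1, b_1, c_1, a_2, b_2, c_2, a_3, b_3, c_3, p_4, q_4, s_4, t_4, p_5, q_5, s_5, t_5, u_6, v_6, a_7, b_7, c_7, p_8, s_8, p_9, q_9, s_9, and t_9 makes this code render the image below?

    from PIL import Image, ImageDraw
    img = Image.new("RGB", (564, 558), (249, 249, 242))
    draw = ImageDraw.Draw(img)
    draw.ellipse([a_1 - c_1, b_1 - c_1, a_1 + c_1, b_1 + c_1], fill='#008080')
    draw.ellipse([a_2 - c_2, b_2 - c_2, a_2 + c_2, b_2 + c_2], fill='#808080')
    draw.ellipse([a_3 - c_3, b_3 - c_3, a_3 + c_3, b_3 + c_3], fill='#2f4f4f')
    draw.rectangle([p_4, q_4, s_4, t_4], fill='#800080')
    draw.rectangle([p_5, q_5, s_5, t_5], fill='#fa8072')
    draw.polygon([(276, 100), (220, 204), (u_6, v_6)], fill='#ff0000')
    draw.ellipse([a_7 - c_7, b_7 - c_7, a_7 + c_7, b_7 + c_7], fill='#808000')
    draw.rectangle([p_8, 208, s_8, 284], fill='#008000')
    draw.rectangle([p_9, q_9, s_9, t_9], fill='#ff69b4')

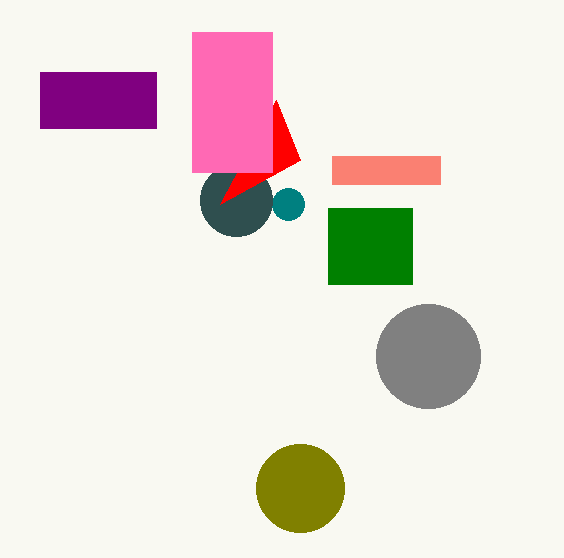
a_1 = 288, b_1 = 204, c_1 = 16, a_2 = 428, b_2 = 356, c_2 = 52, a_3 = 236, b_3 = 200, c_3 = 36, p_4 = 40, q_4 = 72, s_4 = 156, t_4 = 128, p_5 = 332, q_5 = 156, s_5 = 440, t_5 = 184, u_6 = 300, v_6 = 160, a_7 = 300, b_7 = 488, c_7 = 44, p_8 = 328, s_8 = 412, p_9 = 192, q_9 = 32, s_9 = 272, t_9 = 172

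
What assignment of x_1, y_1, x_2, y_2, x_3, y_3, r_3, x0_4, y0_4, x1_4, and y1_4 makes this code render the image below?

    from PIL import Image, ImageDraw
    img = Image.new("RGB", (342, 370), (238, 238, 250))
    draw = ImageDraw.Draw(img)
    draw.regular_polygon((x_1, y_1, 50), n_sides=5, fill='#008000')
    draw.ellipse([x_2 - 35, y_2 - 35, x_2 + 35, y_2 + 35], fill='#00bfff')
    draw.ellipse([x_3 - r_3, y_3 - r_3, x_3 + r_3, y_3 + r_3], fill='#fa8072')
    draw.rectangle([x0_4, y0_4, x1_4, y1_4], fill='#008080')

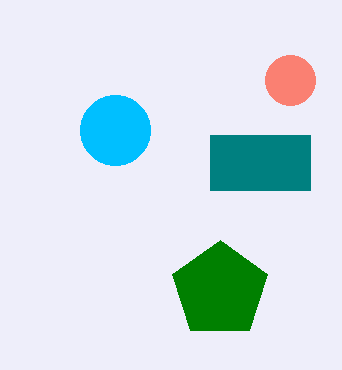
x_1 = 220; y_1 = 290; x_2 = 115; y_2 = 130; x_3 = 290; y_3 = 80; r_3 = 25; x0_4 = 210; y0_4 = 135; x1_4 = 310; y1_4 = 190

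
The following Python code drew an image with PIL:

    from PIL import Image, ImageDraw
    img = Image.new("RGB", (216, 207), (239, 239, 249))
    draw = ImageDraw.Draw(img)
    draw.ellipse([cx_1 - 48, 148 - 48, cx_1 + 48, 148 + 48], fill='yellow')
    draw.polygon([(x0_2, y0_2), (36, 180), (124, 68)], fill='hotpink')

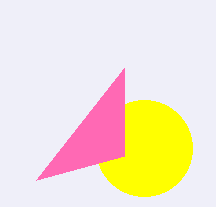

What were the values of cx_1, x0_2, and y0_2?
cx_1 = 144
x0_2 = 124
y0_2 = 156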